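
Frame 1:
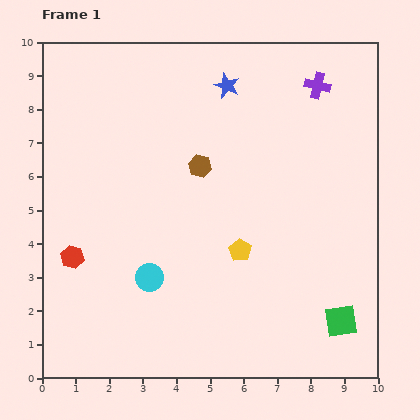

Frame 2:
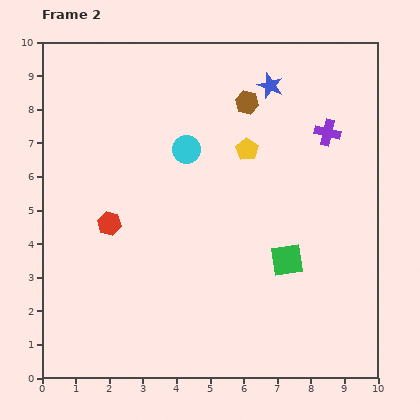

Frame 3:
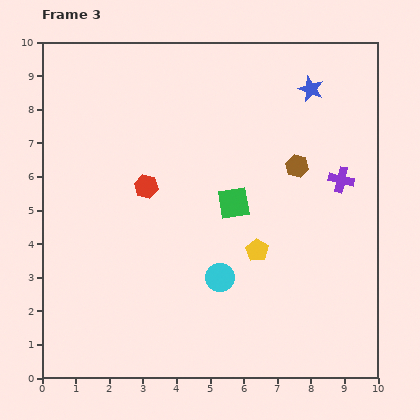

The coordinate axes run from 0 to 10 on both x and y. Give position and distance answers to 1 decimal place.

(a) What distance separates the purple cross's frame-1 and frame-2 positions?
1.4

The purple cross moved from (8.2, 8.7) to (8.5, 7.3), a distance of √(0.3² + 1.4²) ≈ 1.4.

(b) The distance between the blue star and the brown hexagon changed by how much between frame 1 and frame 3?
-0.2

Distance in frame 1: 2.5. Distance in frame 3: 2.3.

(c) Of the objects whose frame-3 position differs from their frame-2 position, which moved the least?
the blue star

(moved 1.2)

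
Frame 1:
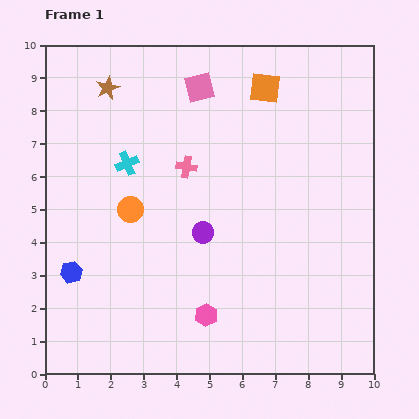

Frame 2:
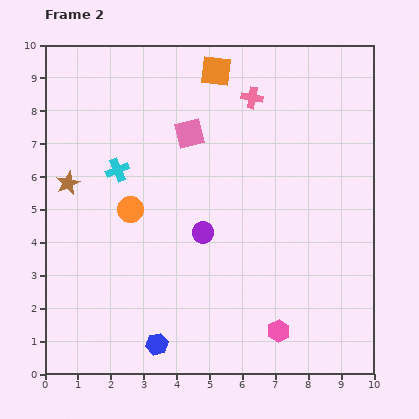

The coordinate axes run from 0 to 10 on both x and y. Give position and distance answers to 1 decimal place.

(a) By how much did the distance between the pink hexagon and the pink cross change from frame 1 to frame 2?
+2.6

Distance in frame 1: 4.5. Distance in frame 2: 7.1.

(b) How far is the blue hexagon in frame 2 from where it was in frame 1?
3.4

The blue hexagon moved from (0.8, 3.1) to (3.4, 0.9), a distance of √(2.6² + 2.2²) ≈ 3.4.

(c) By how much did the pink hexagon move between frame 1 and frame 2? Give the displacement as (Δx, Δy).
(2.2, -0.5)

The pink hexagon was at (4.9, 1.8) in frame 1 and (7.1, 1.3) in frame 2.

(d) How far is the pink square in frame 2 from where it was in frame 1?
1.4

The pink square moved from (4.7, 8.7) to (4.4, 7.3), a distance of √(0.3² + 1.4²) ≈ 1.4.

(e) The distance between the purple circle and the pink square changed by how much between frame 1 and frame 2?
-1.4

Distance in frame 1: 4.4. Distance in frame 2: 3.0.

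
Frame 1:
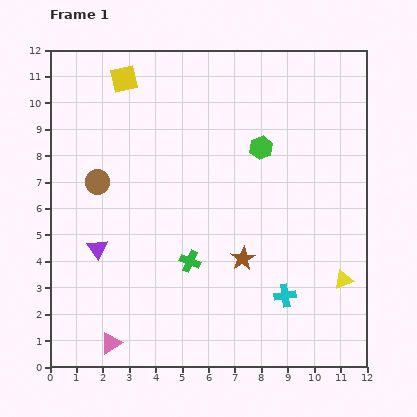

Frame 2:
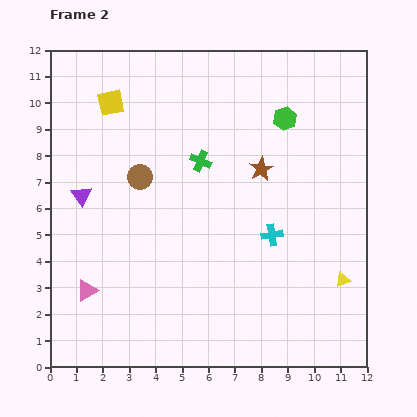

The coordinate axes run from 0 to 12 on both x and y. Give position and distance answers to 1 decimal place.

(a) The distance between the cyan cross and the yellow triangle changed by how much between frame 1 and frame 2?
+0.9

Distance in frame 1: 2.3. Distance in frame 2: 3.2.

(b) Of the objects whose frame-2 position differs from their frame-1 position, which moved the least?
the yellow square

(moved 1.0)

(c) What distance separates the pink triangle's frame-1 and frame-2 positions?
2.2

The pink triangle moved from (2.3, 0.9) to (1.4, 2.9), a distance of √(0.9² + 2.0²) ≈ 2.2.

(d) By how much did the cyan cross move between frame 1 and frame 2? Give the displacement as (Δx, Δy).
(-0.5, 2.3)

The cyan cross was at (8.9, 2.7) in frame 1 and (8.4, 5.0) in frame 2.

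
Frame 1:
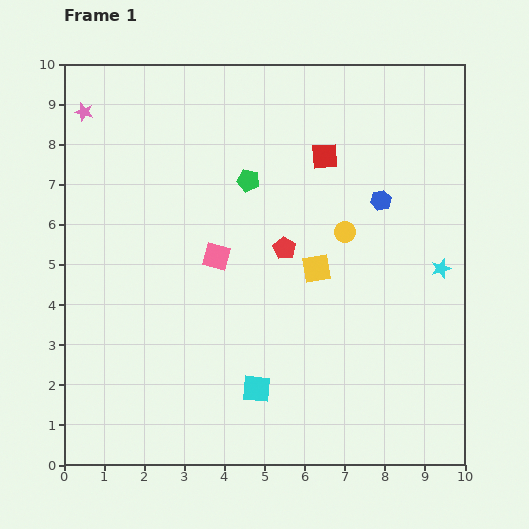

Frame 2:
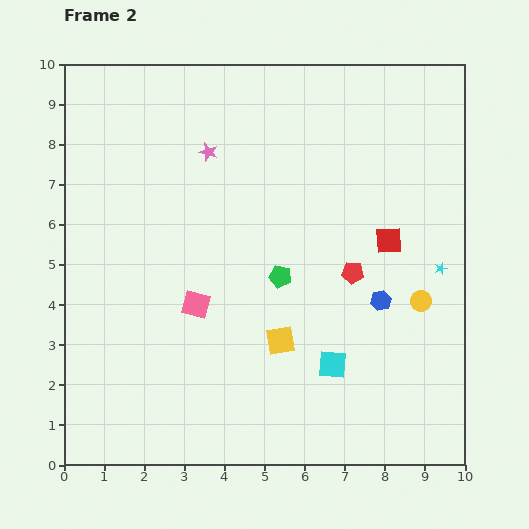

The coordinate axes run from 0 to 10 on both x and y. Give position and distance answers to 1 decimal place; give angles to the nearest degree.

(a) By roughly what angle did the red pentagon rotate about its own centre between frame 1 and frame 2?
27° counter-clockwise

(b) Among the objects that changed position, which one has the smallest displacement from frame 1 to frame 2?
the pink square

(moved 1.3)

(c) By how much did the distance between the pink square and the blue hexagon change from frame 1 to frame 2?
+0.3

Distance in frame 1: 4.3. Distance in frame 2: 4.6.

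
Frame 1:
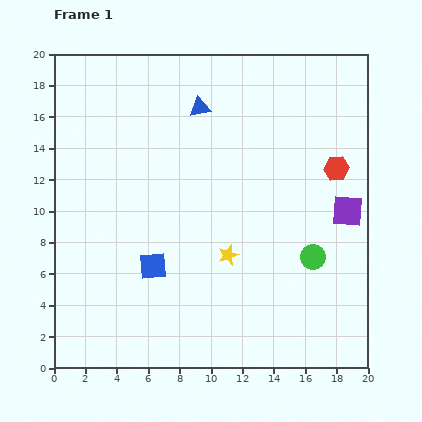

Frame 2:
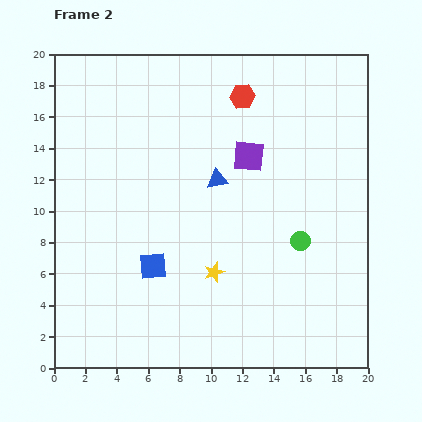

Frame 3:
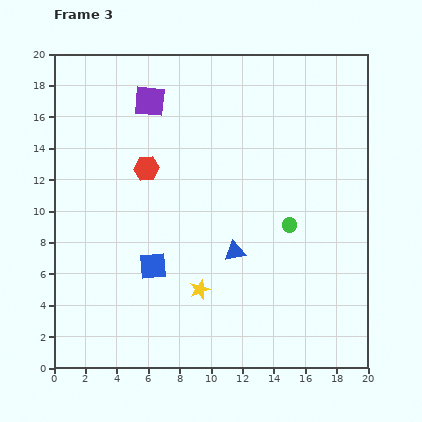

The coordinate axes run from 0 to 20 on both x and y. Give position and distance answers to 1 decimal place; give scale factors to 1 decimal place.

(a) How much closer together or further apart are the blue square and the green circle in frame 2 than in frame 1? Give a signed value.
-0.7

Distance in frame 1: 10.2. Distance in frame 2: 9.5.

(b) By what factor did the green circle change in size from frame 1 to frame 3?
0.6×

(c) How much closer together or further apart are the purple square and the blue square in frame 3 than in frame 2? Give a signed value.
+1.2

Distance in frame 2: 9.3. Distance in frame 3: 10.5.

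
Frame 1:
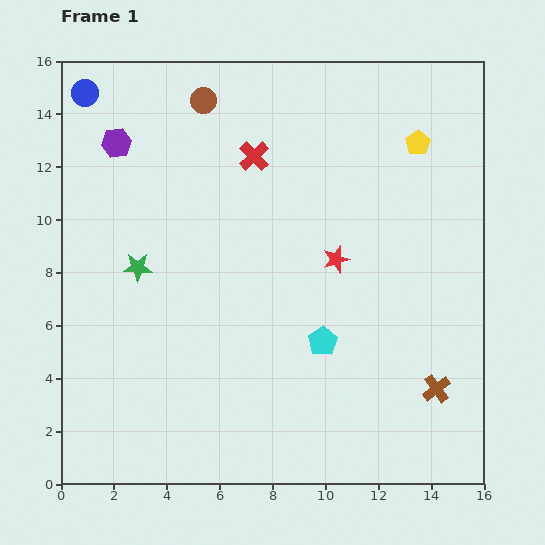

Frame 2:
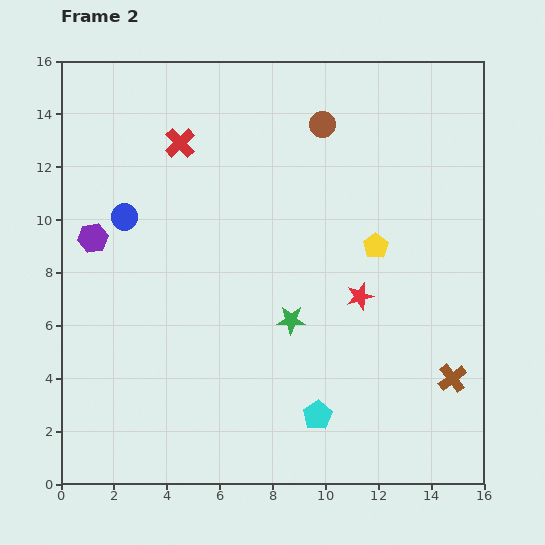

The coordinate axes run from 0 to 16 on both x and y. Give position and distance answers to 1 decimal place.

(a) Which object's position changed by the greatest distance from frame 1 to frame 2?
the green star

(moved 6.1; next 4.9)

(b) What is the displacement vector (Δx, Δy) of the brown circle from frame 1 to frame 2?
(4.5, -0.9)

The brown circle was at (5.4, 14.5) in frame 1 and (9.9, 13.6) in frame 2.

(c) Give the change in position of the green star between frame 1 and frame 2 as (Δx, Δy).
(5.8, -2.0)

The green star was at (2.9, 8.2) in frame 1 and (8.7, 6.2) in frame 2.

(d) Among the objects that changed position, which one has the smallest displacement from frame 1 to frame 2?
the brown cross

(moved 0.7)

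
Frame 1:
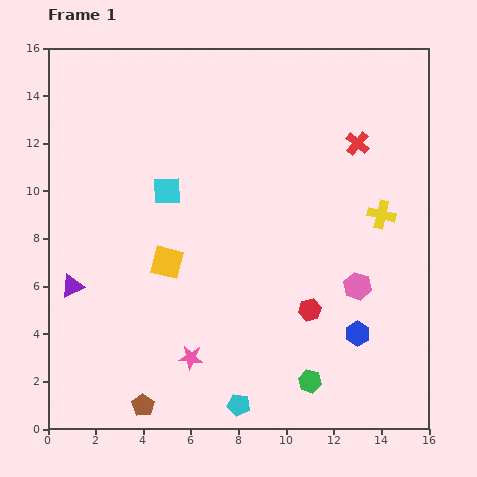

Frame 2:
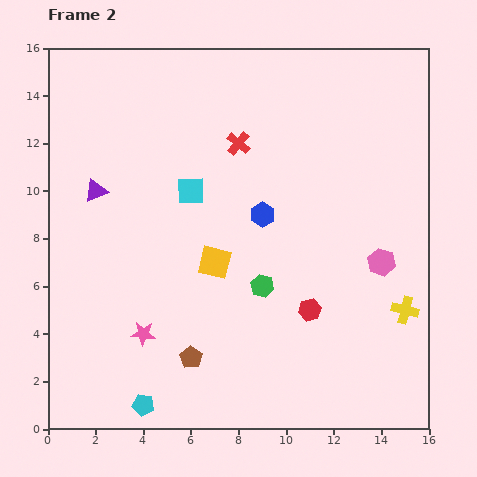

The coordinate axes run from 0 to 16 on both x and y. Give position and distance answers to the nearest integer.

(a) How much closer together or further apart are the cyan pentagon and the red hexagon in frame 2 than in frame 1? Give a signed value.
+3

Distance in frame 1: 5. Distance in frame 2: 8.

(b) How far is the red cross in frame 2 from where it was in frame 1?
5

The red cross moved from (13, 12) to (8, 12), a distance of √(5² + 0²) ≈ 5.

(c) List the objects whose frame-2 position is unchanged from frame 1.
the red hexagon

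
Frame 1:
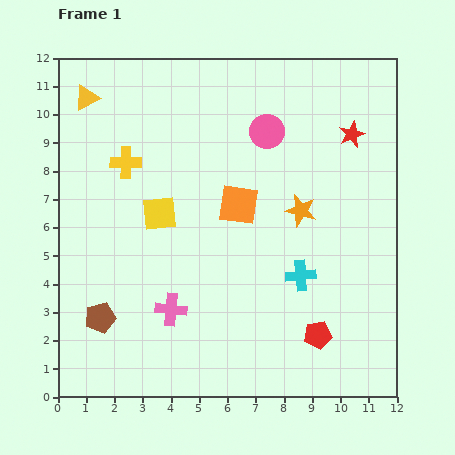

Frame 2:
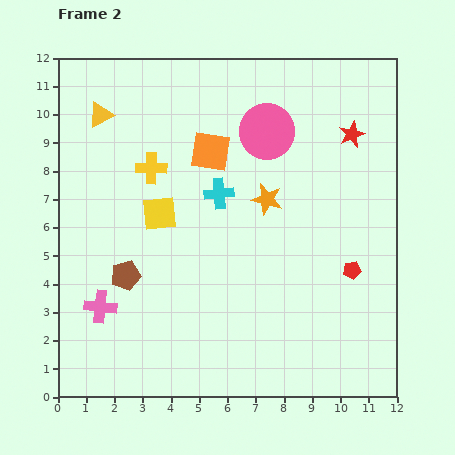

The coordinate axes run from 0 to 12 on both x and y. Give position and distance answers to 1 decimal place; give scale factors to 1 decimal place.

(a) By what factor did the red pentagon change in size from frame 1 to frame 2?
0.6×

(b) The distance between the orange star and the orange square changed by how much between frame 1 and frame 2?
+0.4

Distance in frame 1: 2.2. Distance in frame 2: 2.6.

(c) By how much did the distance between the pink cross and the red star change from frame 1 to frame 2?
+1.9

Distance in frame 1: 8.9. Distance in frame 2: 10.8.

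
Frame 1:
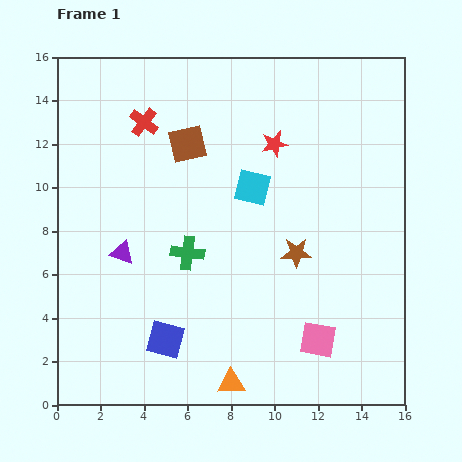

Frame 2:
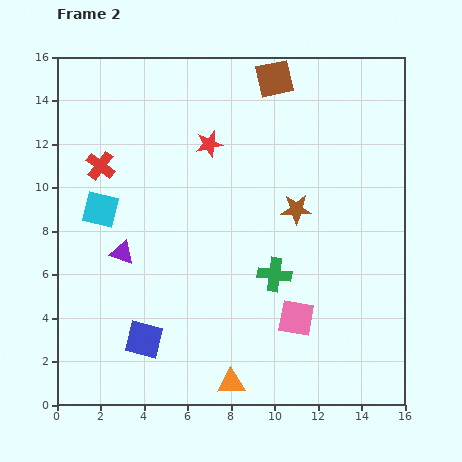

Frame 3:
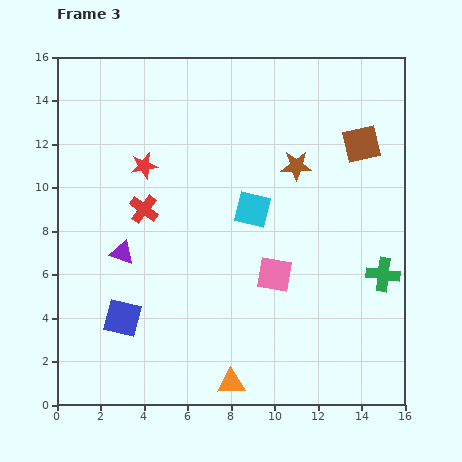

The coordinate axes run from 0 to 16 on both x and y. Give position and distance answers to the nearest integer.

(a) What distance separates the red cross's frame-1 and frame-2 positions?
3

The red cross moved from (4, 13) to (2, 11), a distance of √(2² + 2²) ≈ 3.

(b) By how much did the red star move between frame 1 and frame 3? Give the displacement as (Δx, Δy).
(-6, -1)

The red star was at (10, 12) in frame 1 and (4, 11) in frame 3.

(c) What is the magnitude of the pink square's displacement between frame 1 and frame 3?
4

The pink square moved from (12, 3) to (10, 6), a distance of √(2² + 3²) ≈ 4.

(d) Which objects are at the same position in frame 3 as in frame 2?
the purple triangle, the orange triangle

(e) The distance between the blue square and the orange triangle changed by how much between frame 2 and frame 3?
+2

Distance in frame 2: 4. Distance in frame 3: 6.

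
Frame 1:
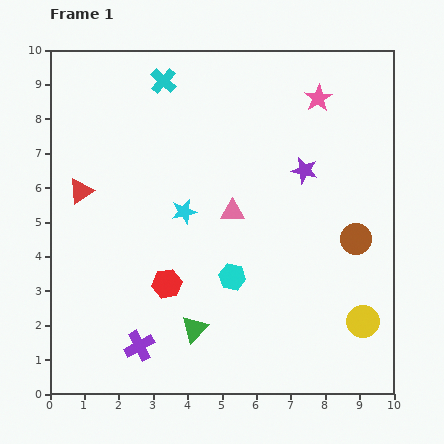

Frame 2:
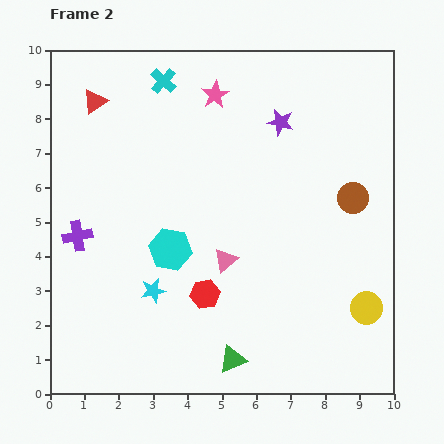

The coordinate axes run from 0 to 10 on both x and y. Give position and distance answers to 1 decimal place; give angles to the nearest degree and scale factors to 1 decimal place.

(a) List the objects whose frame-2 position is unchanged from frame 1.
the cyan cross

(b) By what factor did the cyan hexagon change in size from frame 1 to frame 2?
1.6×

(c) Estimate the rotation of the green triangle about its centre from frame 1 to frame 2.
24° clockwise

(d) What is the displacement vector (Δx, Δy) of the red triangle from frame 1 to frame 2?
(0.4, 2.6)

The red triangle was at (0.9, 5.9) in frame 1 and (1.3, 8.5) in frame 2.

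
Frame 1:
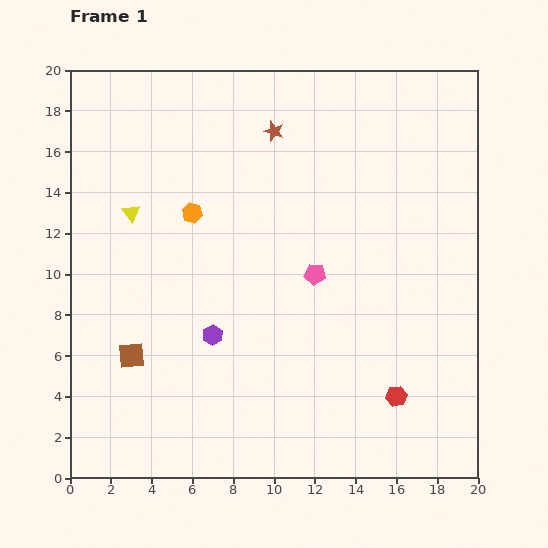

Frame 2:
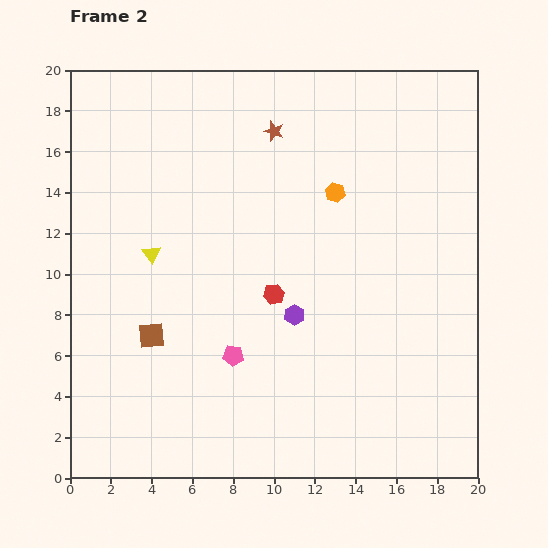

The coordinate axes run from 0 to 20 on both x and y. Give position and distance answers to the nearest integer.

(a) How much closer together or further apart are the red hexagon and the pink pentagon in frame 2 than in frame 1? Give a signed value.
-3

Distance in frame 1: 7. Distance in frame 2: 4.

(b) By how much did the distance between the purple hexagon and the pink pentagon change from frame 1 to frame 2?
-2

Distance in frame 1: 6. Distance in frame 2: 4.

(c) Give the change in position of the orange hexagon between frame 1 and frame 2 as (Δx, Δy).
(7, 1)

The orange hexagon was at (6, 13) in frame 1 and (13, 14) in frame 2.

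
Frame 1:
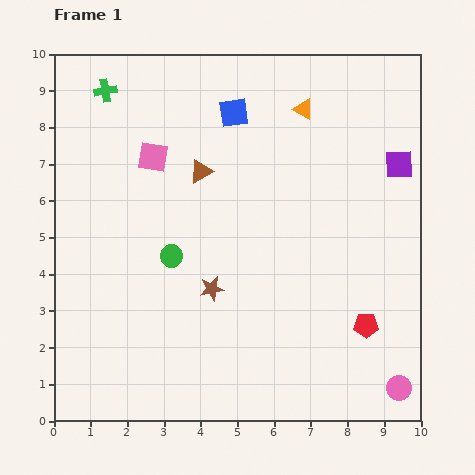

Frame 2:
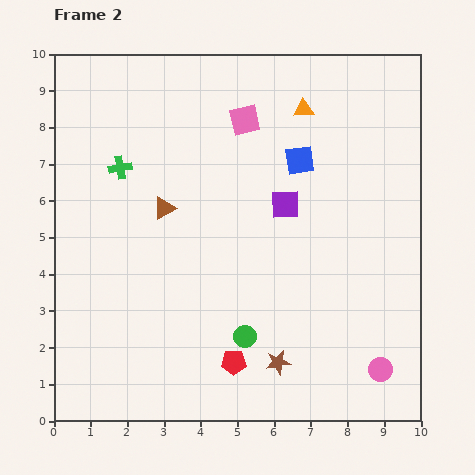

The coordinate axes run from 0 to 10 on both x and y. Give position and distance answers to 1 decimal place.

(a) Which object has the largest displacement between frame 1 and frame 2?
the red pentagon

(moved 3.7; next 3.3)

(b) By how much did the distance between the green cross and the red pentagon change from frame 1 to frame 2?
-3.5

Distance in frame 1: 9.6. Distance in frame 2: 6.1.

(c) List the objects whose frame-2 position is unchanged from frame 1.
the orange triangle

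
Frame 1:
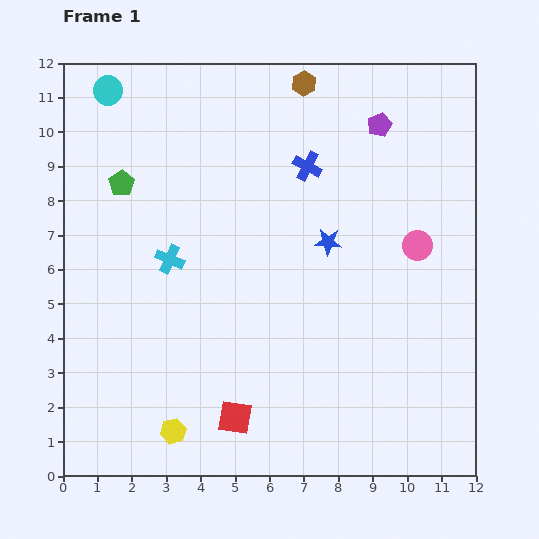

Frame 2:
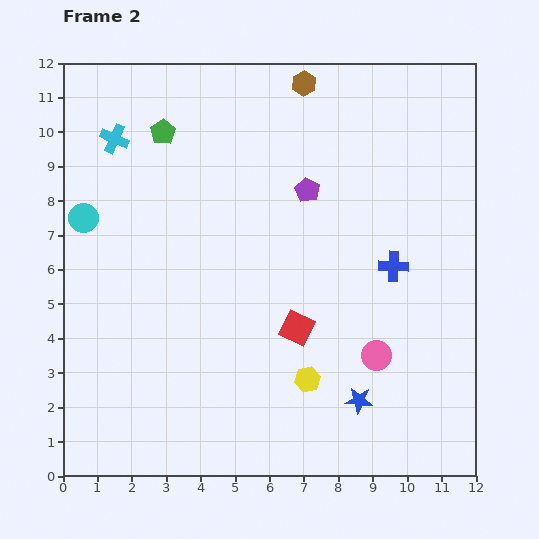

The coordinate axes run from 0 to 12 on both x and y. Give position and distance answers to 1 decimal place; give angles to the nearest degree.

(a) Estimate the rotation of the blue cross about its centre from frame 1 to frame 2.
26° counter-clockwise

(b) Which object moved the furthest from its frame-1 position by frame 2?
the blue star

(moved 4.7; next 4.2)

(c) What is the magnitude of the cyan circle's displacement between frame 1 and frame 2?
3.8

The cyan circle moved from (1.3, 11.2) to (0.6, 7.5), a distance of √(0.7² + 3.7²) ≈ 3.8.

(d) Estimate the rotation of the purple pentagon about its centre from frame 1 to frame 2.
19° counter-clockwise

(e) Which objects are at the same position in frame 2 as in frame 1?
the brown hexagon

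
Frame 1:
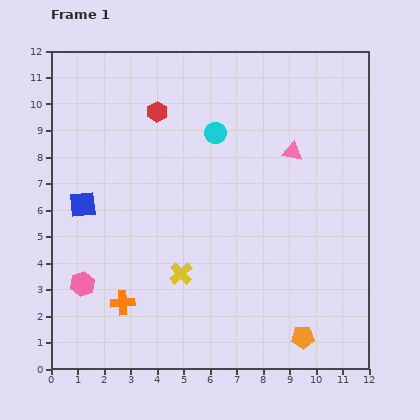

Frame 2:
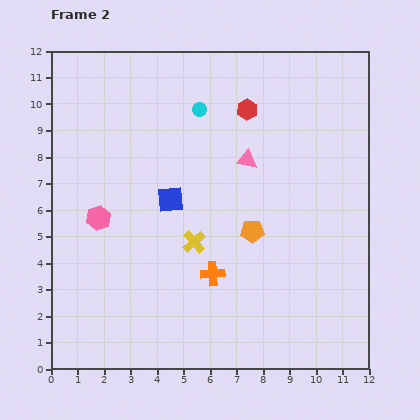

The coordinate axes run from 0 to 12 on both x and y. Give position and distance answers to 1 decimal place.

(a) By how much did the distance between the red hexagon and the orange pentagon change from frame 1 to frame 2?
-5.5

Distance in frame 1: 10.1. Distance in frame 2: 4.6.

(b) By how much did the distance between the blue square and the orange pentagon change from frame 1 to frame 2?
-6.4

Distance in frame 1: 9.7. Distance in frame 2: 3.3.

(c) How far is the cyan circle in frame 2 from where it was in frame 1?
1.1

The cyan circle moved from (6.2, 8.9) to (5.6, 9.8), a distance of √(0.6² + 0.9²) ≈ 1.1.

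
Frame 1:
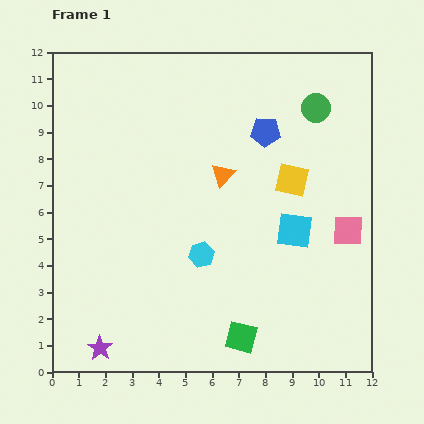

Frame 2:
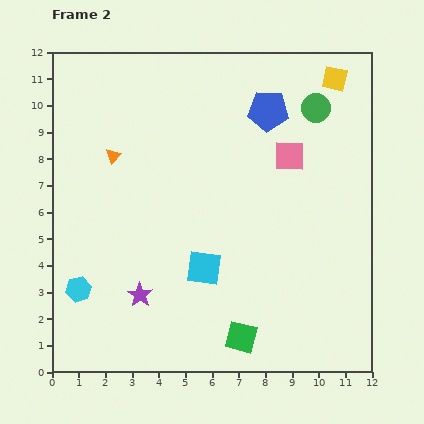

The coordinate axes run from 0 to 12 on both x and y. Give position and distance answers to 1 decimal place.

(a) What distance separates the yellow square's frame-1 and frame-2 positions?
4.1

The yellow square moved from (9.0, 7.2) to (10.6, 11.0), a distance of √(1.6² + 3.8²) ≈ 4.1.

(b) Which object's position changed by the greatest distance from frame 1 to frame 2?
the cyan hexagon

(moved 4.8; next 4.2)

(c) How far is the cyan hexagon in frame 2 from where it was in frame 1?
4.8

The cyan hexagon moved from (5.6, 4.4) to (1.0, 3.1), a distance of √(4.6² + 1.3²) ≈ 4.8.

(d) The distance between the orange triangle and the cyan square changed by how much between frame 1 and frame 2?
+2.0

Distance in frame 1: 3.4. Distance in frame 2: 5.4.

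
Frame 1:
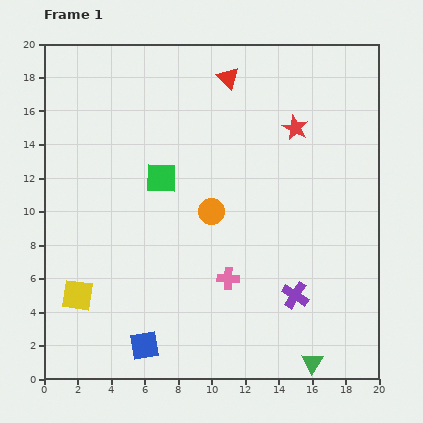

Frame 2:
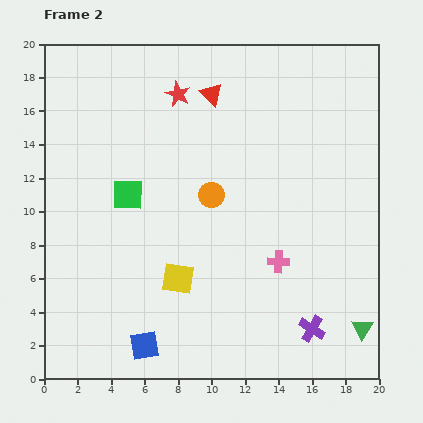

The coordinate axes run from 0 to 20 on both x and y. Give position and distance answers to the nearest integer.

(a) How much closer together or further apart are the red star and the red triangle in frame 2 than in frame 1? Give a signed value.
-3

Distance in frame 1: 5. Distance in frame 2: 2.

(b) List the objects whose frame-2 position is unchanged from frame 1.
the blue square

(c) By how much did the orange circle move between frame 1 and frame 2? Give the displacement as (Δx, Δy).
(0, 1)

The orange circle was at (10, 10) in frame 1 and (10, 11) in frame 2.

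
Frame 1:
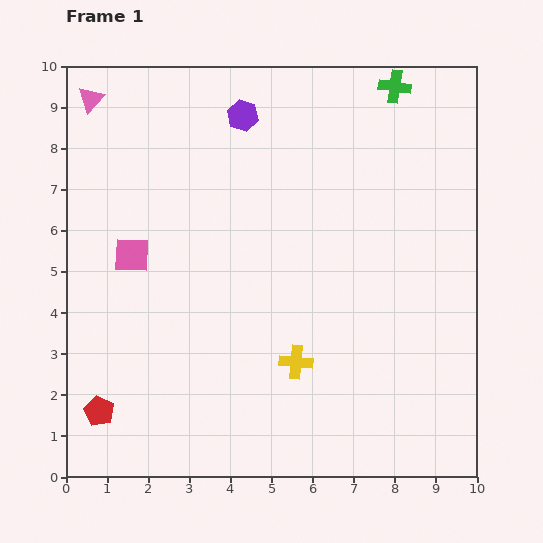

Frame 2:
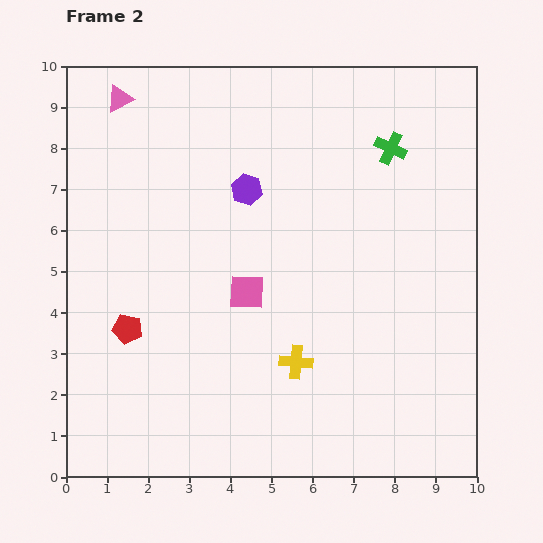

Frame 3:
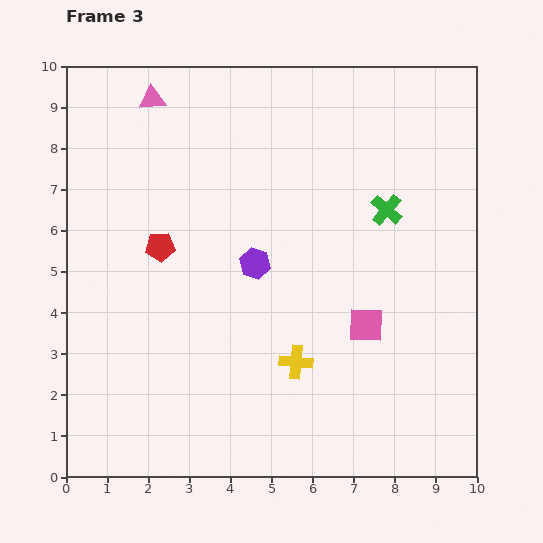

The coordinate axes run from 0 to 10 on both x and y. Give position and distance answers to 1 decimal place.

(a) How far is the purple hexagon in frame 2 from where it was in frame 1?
1.8

The purple hexagon moved from (4.3, 8.8) to (4.4, 7.0), a distance of √(0.1² + 1.8²) ≈ 1.8.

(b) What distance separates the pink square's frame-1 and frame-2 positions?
2.9

The pink square moved from (1.6, 5.4) to (4.4, 4.5), a distance of √(2.8² + 0.9²) ≈ 2.9.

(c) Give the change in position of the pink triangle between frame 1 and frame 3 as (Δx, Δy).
(1.5, 0.0)

The pink triangle was at (0.6, 9.2) in frame 1 and (2.1, 9.2) in frame 3.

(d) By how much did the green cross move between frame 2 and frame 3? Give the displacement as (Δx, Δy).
(-0.1, -1.5)

The green cross was at (7.9, 8.0) in frame 2 and (7.8, 6.5) in frame 3.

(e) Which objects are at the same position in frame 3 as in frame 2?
the yellow cross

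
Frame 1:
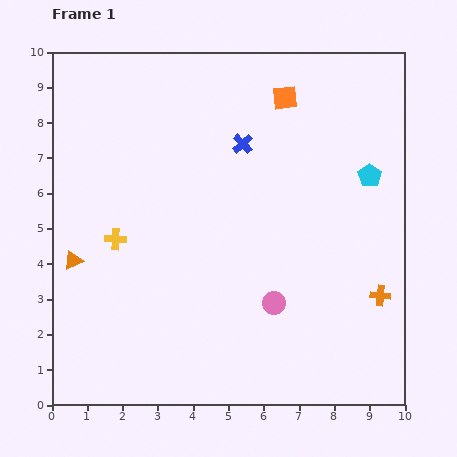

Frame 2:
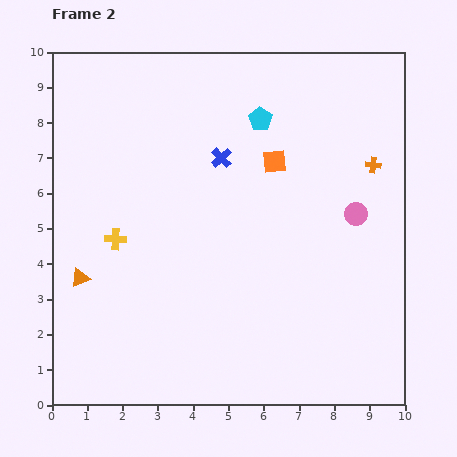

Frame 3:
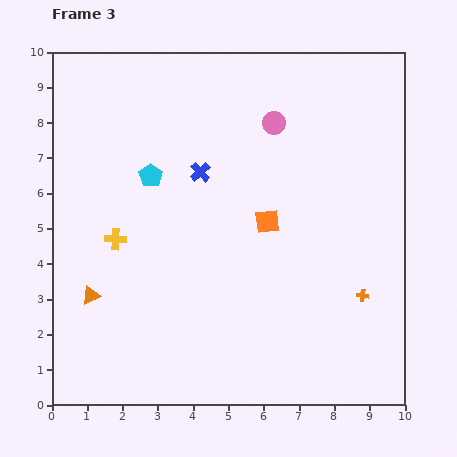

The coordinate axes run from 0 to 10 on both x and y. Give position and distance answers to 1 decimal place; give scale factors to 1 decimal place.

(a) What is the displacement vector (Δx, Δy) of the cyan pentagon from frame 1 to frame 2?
(-3.1, 1.6)

The cyan pentagon was at (9.0, 6.5) in frame 1 and (5.9, 8.1) in frame 2.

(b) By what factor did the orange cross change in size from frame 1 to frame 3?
0.6×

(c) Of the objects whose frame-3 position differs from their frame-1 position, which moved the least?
the orange cross

(moved 0.5)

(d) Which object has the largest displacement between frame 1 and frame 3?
the cyan pentagon

(moved 6.2; next 5.1)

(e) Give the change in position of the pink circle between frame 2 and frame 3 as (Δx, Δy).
(-2.3, 2.6)

The pink circle was at (8.6, 5.4) in frame 2 and (6.3, 8.0) in frame 3.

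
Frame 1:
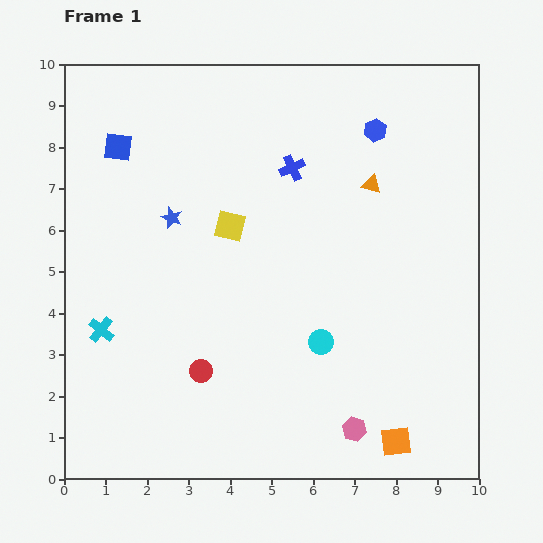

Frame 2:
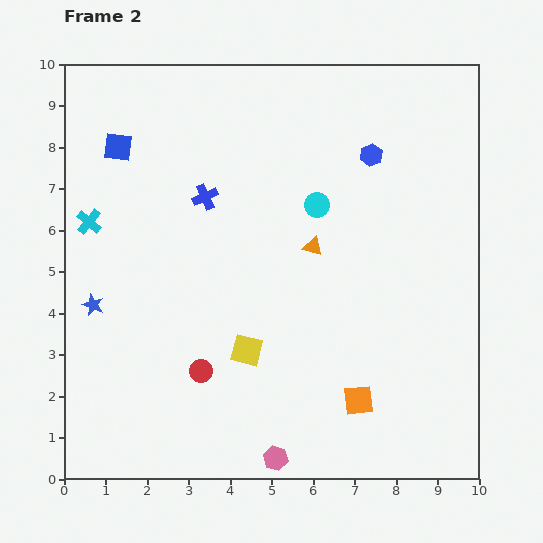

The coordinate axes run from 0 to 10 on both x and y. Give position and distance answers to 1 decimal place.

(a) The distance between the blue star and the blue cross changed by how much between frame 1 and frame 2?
+0.6

Distance in frame 1: 3.1. Distance in frame 2: 3.7.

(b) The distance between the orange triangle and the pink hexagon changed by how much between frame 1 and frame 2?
-0.7

Distance in frame 1: 5.9. Distance in frame 2: 5.2.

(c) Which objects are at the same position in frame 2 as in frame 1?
the red circle, the blue square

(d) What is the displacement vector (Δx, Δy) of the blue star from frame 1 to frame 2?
(-1.9, -2.1)

The blue star was at (2.6, 6.3) in frame 1 and (0.7, 4.2) in frame 2.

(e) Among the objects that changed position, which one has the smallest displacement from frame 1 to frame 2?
the blue hexagon

(moved 0.6)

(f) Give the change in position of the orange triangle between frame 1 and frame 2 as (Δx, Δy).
(-1.4, -1.5)

The orange triangle was at (7.4, 7.1) in frame 1 and (6.0, 5.6) in frame 2.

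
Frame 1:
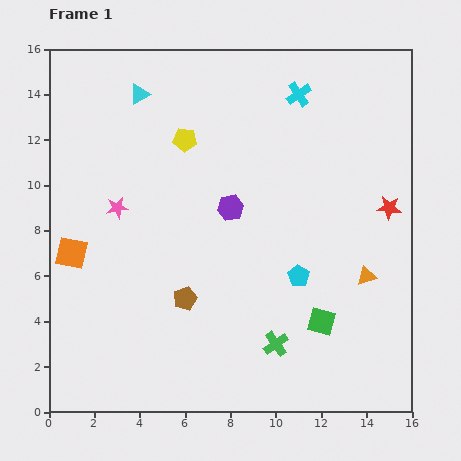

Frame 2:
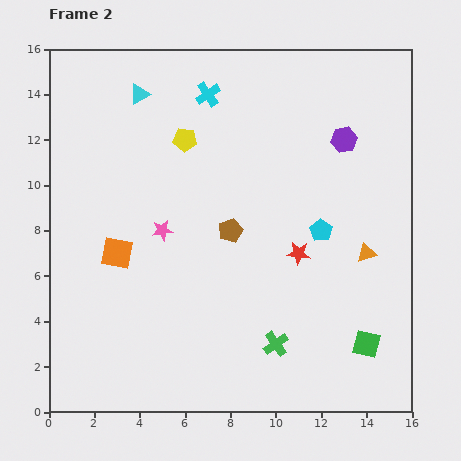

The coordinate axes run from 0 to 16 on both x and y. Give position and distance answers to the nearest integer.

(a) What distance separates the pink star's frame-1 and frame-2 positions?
2

The pink star moved from (3, 9) to (5, 8), a distance of √(2² + 1²) ≈ 2.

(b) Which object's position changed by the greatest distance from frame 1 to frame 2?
the purple hexagon

(moved 6; next 4)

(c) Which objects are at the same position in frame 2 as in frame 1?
the cyan triangle, the green cross, the yellow pentagon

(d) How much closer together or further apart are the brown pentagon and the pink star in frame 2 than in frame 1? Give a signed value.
-2

Distance in frame 1: 5. Distance in frame 2: 3.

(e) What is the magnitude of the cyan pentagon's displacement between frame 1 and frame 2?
2

The cyan pentagon moved from (11, 6) to (12, 8), a distance of √(1² + 2²) ≈ 2.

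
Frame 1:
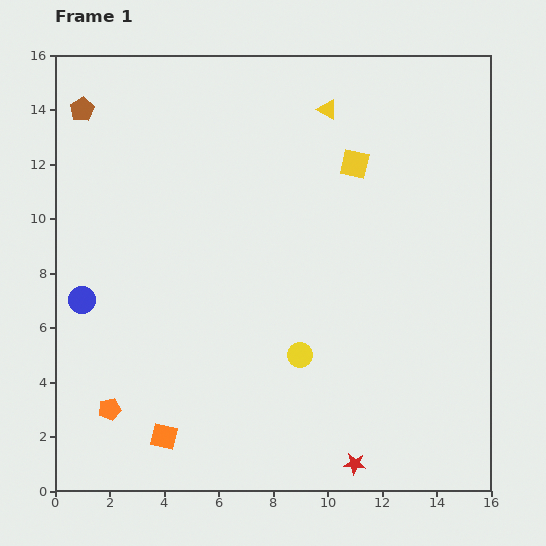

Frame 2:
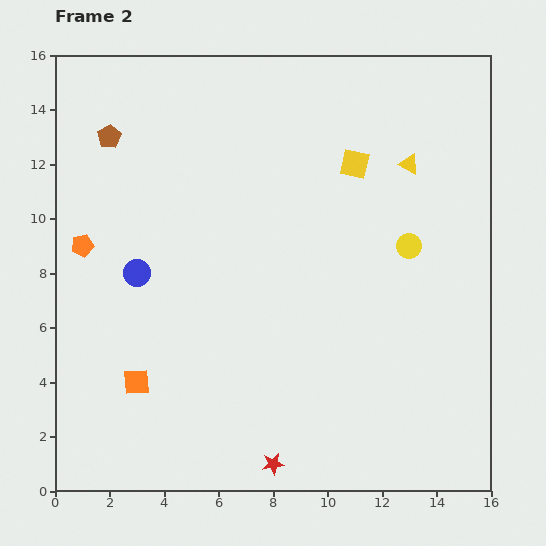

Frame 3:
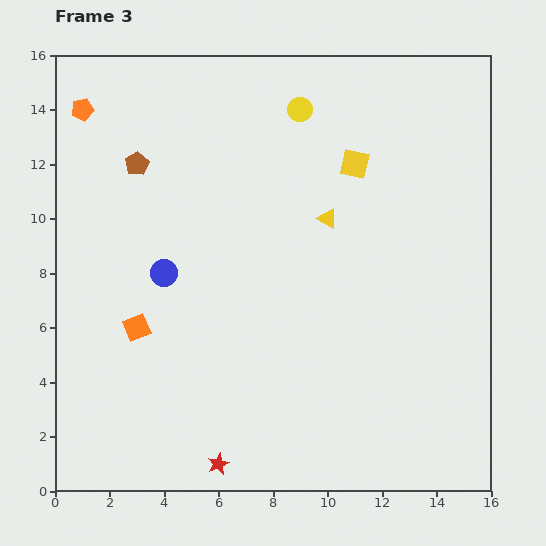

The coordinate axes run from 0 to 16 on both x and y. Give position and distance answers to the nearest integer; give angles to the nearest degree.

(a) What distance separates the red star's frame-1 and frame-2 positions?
3

The red star moved from (11, 1) to (8, 1), a distance of √(3² + 0²) ≈ 3.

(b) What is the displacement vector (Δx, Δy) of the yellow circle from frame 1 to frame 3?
(0, 9)

The yellow circle was at (9, 5) in frame 1 and (9, 14) in frame 3.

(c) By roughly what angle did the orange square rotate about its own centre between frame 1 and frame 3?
34° counter-clockwise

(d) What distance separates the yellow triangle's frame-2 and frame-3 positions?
4

The yellow triangle moved from (13, 12) to (10, 10), a distance of √(3² + 2²) ≈ 4.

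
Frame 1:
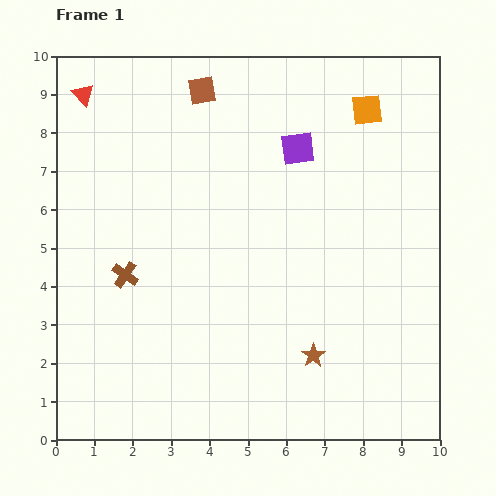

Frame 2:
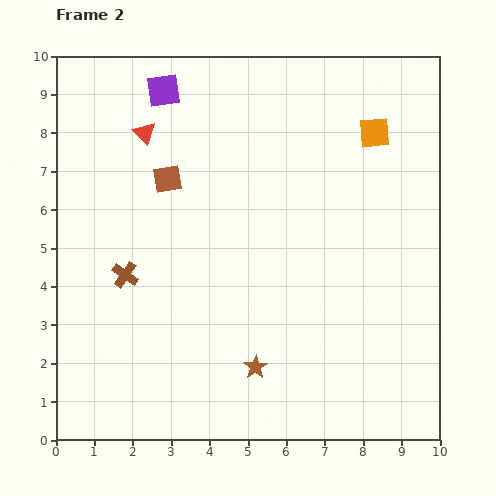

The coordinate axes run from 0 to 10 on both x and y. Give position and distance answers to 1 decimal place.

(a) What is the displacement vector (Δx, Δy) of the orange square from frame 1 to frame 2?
(0.2, -0.6)

The orange square was at (8.1, 8.6) in frame 1 and (8.3, 8.0) in frame 2.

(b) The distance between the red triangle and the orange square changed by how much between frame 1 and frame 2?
-1.4

Distance in frame 1: 7.4. Distance in frame 2: 6.0.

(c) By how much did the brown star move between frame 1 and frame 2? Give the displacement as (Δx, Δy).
(-1.5, -0.3)

The brown star was at (6.7, 2.2) in frame 1 and (5.2, 1.9) in frame 2.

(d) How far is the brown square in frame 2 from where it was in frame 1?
2.5

The brown square moved from (3.8, 9.1) to (2.9, 6.8), a distance of √(0.9² + 2.3²) ≈ 2.5.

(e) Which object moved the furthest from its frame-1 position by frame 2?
the purple square

(moved 3.8; next 2.5)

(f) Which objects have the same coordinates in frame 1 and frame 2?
the brown cross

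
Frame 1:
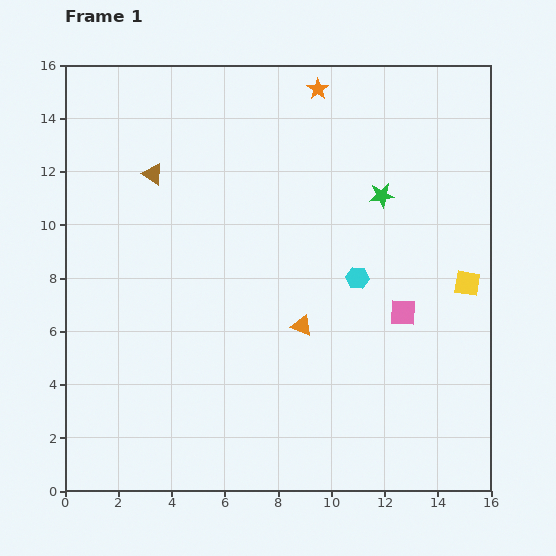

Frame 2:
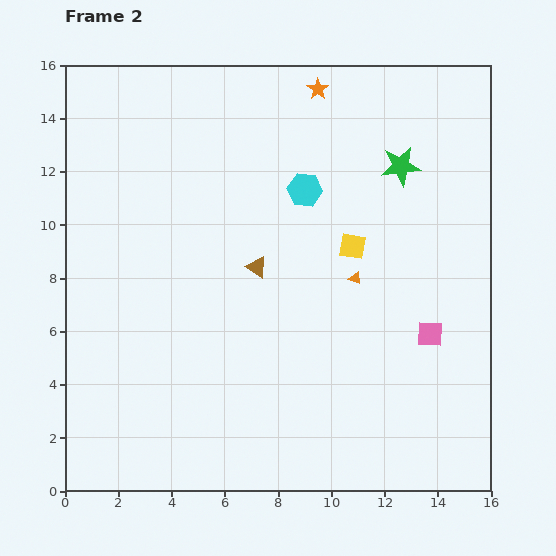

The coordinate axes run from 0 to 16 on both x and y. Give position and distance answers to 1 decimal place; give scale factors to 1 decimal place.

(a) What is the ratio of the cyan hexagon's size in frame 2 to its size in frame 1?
1.5×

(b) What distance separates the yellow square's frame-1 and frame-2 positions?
4.5

The yellow square moved from (15.1, 7.8) to (10.8, 9.2), a distance of √(4.3² + 1.4²) ≈ 4.5.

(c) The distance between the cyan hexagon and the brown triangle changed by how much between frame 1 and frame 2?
-5.2

Distance in frame 1: 8.6. Distance in frame 2: 3.4.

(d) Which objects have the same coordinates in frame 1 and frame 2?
the orange star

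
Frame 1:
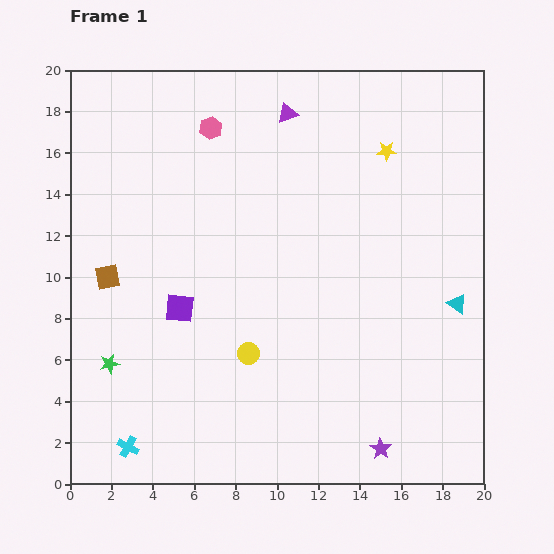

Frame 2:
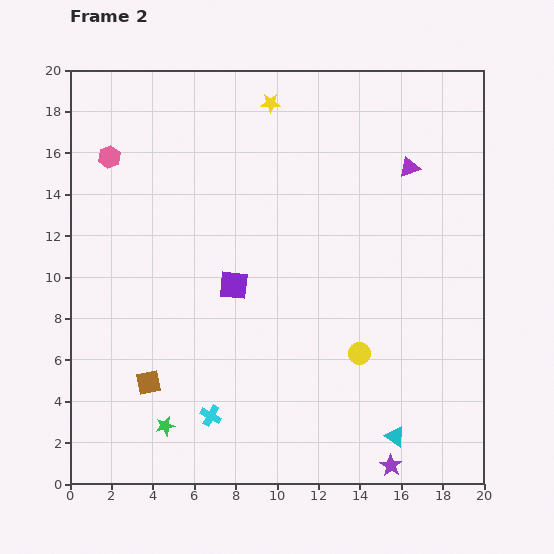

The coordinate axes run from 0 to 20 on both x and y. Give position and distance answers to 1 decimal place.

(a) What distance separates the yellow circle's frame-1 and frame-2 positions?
5.4

The yellow circle moved from (8.6, 6.3) to (14.0, 6.3), a distance of √(5.4² + 0.0²) ≈ 5.4.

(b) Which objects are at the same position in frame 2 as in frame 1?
none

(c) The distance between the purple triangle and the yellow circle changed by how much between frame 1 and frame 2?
-2.5

Distance in frame 1: 11.8. Distance in frame 2: 9.3.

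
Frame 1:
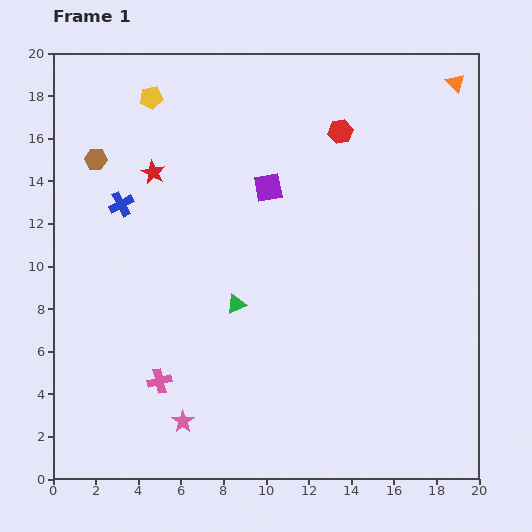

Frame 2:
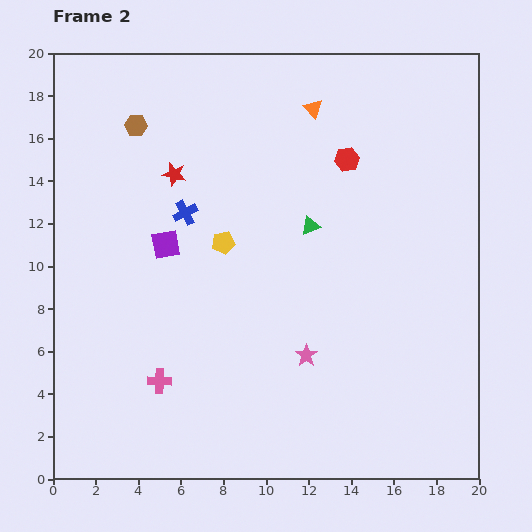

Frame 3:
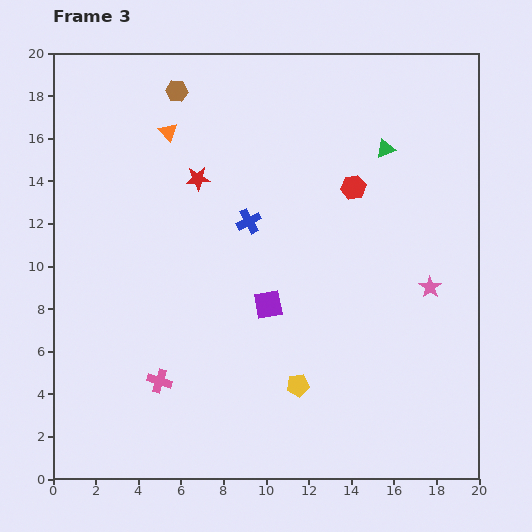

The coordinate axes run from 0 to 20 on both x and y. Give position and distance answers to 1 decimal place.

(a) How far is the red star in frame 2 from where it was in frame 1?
1.0

The red star moved from (4.7, 14.4) to (5.7, 14.3), a distance of √(1.0² + 0.1²) ≈ 1.0.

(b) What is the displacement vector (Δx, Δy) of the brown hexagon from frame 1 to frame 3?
(3.8, 3.2)

The brown hexagon was at (2.0, 15.0) in frame 1 and (5.8, 18.2) in frame 3.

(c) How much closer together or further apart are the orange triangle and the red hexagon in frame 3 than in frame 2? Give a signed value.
+6.2

Distance in frame 2: 2.9. Distance in frame 3: 9.1.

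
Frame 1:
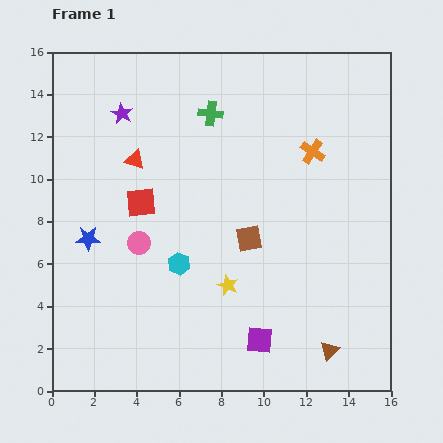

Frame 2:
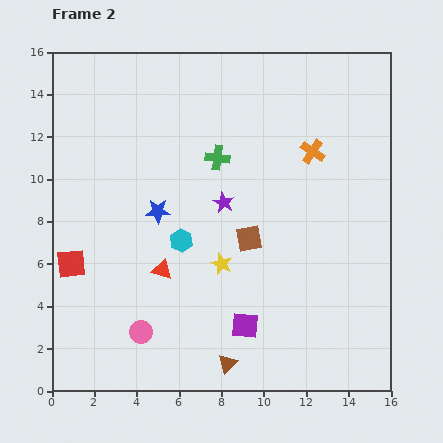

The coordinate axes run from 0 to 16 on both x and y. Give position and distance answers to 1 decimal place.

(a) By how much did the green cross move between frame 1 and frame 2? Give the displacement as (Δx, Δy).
(0.3, -2.1)

The green cross was at (7.5, 13.1) in frame 1 and (7.8, 11.0) in frame 2.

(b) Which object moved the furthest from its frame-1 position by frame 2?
the purple star

(moved 6.4; next 5.4)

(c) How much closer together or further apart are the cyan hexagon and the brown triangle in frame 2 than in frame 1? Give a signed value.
-2.0

Distance in frame 1: 8.2. Distance in frame 2: 6.2.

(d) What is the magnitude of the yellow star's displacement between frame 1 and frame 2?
1.0

The yellow star moved from (8.3, 5.0) to (8.0, 6.0), a distance of √(0.3² + 1.0²) ≈ 1.0.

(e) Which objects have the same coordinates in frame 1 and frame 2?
the orange cross, the brown square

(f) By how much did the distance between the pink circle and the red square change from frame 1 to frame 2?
+2.7

Distance in frame 1: 1.9. Distance in frame 2: 4.6.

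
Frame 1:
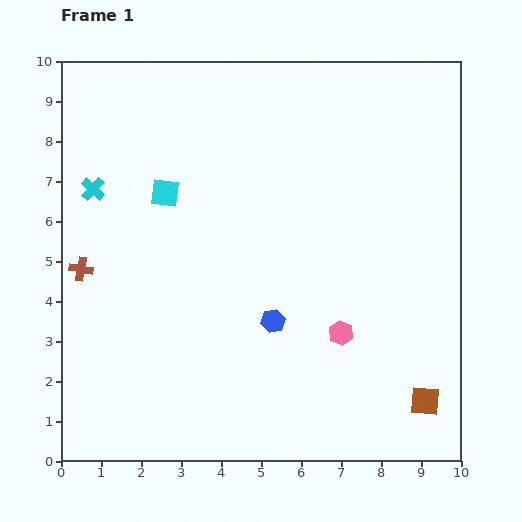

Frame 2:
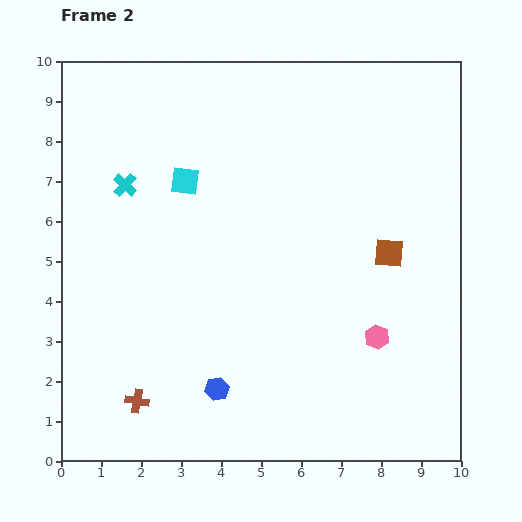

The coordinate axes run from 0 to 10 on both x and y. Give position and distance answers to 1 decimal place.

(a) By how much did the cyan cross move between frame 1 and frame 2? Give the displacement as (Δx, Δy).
(0.8, 0.1)

The cyan cross was at (0.8, 6.8) in frame 1 and (1.6, 6.9) in frame 2.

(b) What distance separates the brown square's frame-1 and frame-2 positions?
3.8

The brown square moved from (9.1, 1.5) to (8.2, 5.2), a distance of √(0.9² + 3.7²) ≈ 3.8.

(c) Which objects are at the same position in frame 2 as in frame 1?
none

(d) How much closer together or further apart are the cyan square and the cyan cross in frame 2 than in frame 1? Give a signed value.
-0.3

Distance in frame 1: 1.8. Distance in frame 2: 1.5.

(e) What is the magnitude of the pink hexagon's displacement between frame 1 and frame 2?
0.9

The pink hexagon moved from (7.0, 3.2) to (7.9, 3.1), a distance of √(0.9² + 0.1²) ≈ 0.9.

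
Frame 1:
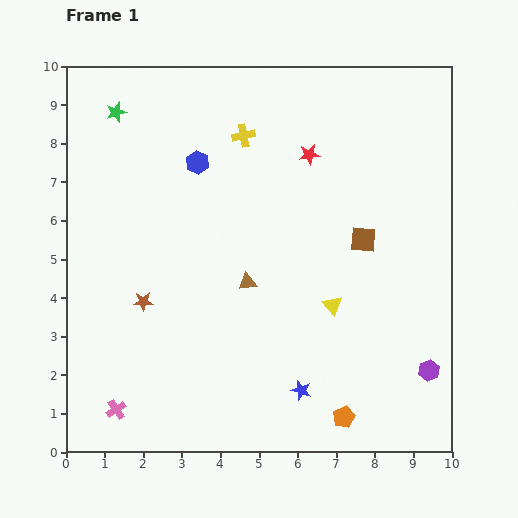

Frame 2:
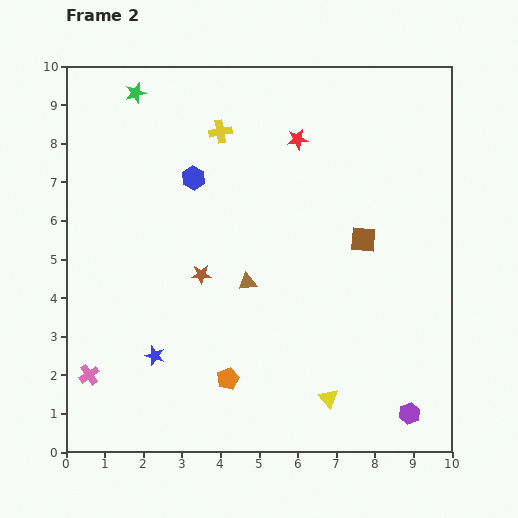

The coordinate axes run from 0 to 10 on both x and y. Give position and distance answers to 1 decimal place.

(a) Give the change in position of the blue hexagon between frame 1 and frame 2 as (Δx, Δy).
(-0.1, -0.4)

The blue hexagon was at (3.4, 7.5) in frame 1 and (3.3, 7.1) in frame 2.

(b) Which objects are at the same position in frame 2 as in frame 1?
the brown square, the brown triangle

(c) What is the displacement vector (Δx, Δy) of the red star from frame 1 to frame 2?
(-0.3, 0.4)

The red star was at (6.3, 7.7) in frame 1 and (6.0, 8.1) in frame 2.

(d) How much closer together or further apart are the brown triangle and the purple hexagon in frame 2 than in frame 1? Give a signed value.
+0.2

Distance in frame 1: 5.2. Distance in frame 2: 5.4.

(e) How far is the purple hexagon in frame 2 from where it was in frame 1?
1.2

The purple hexagon moved from (9.4, 2.1) to (8.9, 1.0), a distance of √(0.5² + 1.1²) ≈ 1.2.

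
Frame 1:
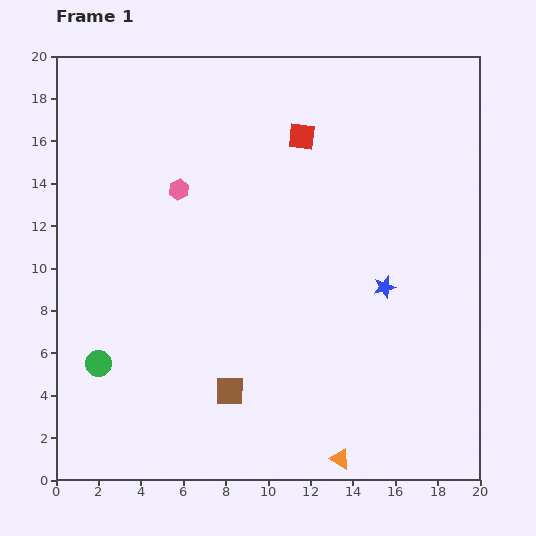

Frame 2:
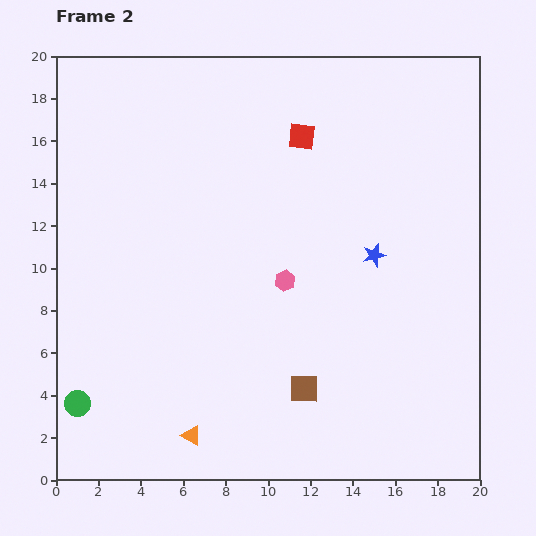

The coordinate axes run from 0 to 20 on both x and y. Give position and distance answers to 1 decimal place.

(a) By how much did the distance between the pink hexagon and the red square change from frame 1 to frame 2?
+0.5

Distance in frame 1: 6.3. Distance in frame 2: 6.8.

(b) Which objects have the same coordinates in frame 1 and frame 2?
the red square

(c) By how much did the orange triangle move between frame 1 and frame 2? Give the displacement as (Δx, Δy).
(-7.0, 1.1)

The orange triangle was at (13.4, 1.0) in frame 1 and (6.4, 2.1) in frame 2.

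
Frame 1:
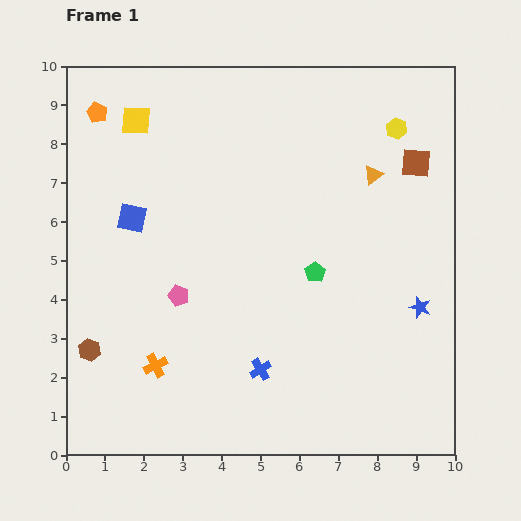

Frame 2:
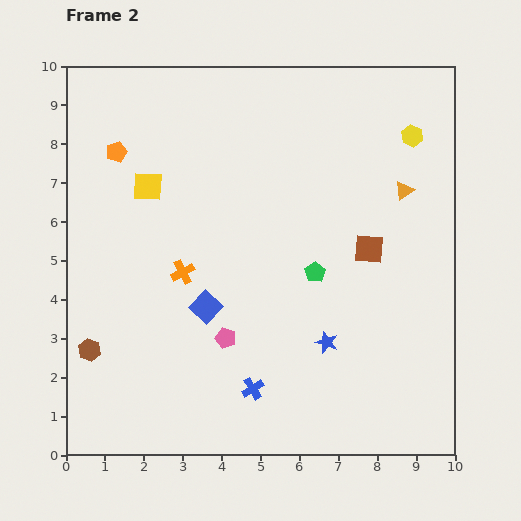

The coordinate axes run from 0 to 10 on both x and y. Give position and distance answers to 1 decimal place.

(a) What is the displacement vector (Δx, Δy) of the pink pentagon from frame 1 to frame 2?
(1.2, -1.1)

The pink pentagon was at (2.9, 4.1) in frame 1 and (4.1, 3.0) in frame 2.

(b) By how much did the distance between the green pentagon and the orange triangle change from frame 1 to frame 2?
+0.2

Distance in frame 1: 2.9. Distance in frame 2: 3.1.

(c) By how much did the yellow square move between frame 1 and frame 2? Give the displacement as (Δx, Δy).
(0.3, -1.7)

The yellow square was at (1.8, 8.6) in frame 1 and (2.1, 6.9) in frame 2.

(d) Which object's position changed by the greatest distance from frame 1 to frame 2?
the blue square

(moved 3.0; next 2.6)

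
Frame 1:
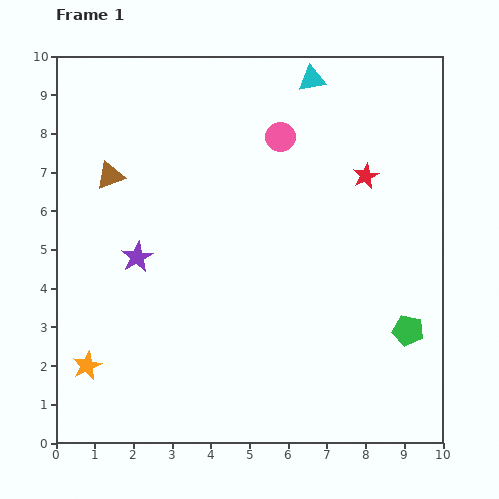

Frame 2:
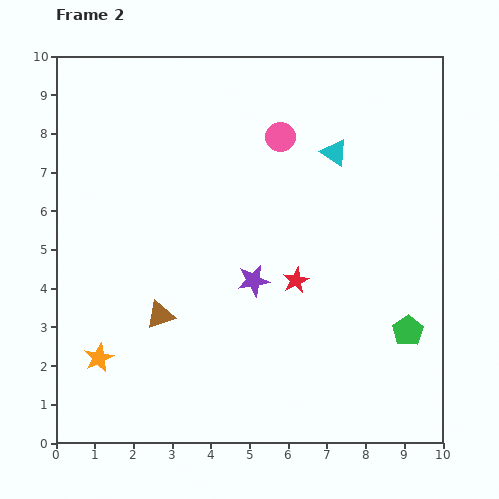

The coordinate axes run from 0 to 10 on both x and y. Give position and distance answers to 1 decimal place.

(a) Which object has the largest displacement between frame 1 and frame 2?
the brown triangle

(moved 3.8; next 3.2)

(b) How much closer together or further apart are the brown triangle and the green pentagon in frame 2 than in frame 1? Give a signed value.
-2.3

Distance in frame 1: 8.7. Distance in frame 2: 6.4.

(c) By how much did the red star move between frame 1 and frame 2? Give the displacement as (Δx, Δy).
(-1.8, -2.7)

The red star was at (8.0, 6.9) in frame 1 and (6.2, 4.2) in frame 2.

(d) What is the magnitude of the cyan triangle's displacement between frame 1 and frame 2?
2.0

The cyan triangle moved from (6.6, 9.4) to (7.2, 7.5), a distance of √(0.6² + 1.9²) ≈ 2.0.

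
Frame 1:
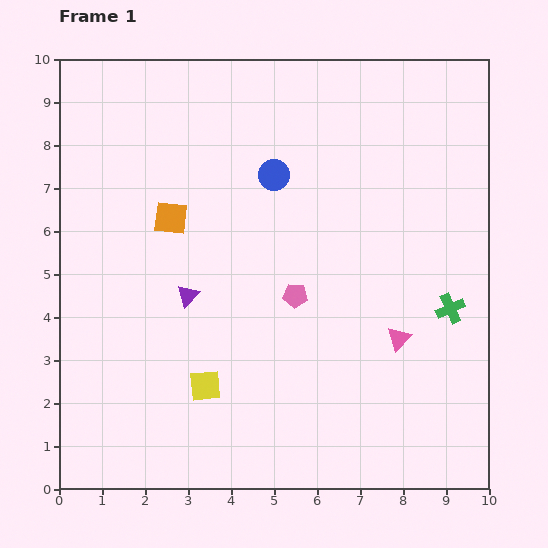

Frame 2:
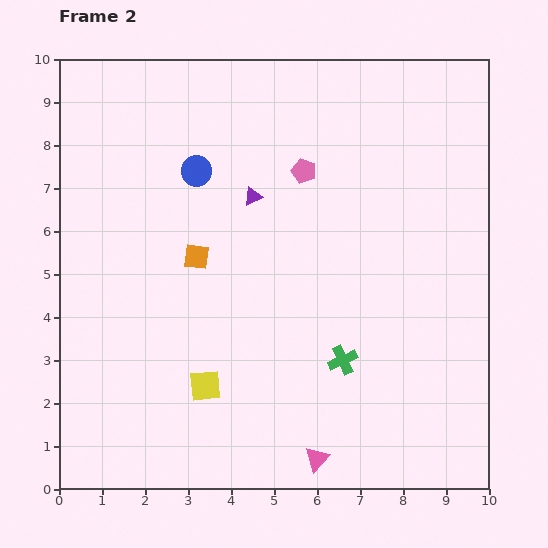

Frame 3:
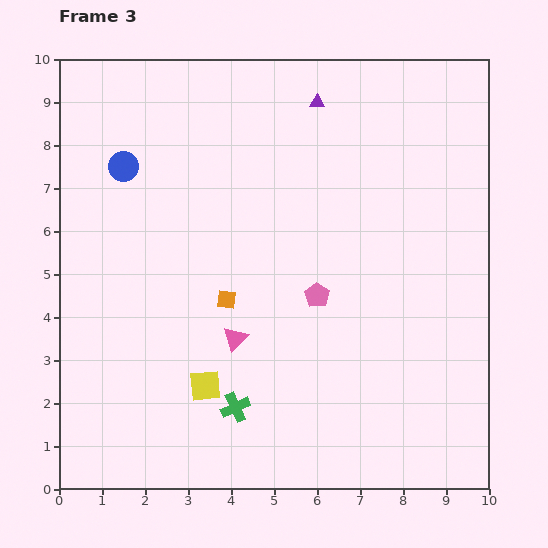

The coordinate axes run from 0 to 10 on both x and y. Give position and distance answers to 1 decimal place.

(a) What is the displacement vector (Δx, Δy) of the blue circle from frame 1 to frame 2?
(-1.8, 0.1)

The blue circle was at (5.0, 7.3) in frame 1 and (3.2, 7.4) in frame 2.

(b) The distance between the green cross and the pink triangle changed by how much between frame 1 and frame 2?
+1.0

Distance in frame 1: 1.4. Distance in frame 2: 2.4.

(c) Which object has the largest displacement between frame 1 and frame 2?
the pink triangle

(moved 3.4; next 2.9)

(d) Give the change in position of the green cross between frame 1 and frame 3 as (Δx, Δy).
(-5.0, -2.3)

The green cross was at (9.1, 4.2) in frame 1 and (4.1, 1.9) in frame 3.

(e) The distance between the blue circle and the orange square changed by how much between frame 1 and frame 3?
+1.3

Distance in frame 1: 2.6. Distance in frame 3: 3.9.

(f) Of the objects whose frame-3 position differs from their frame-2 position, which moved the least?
the orange square

(moved 1.2)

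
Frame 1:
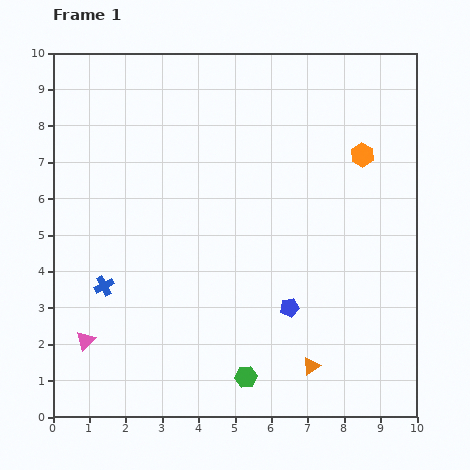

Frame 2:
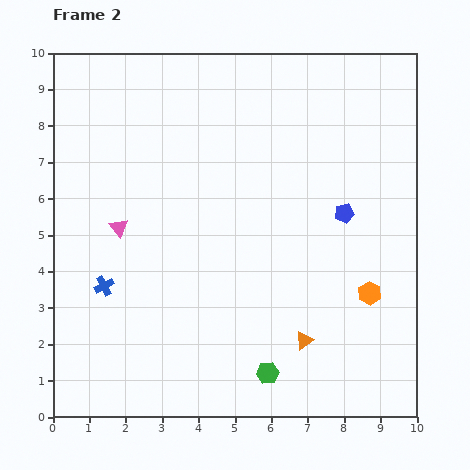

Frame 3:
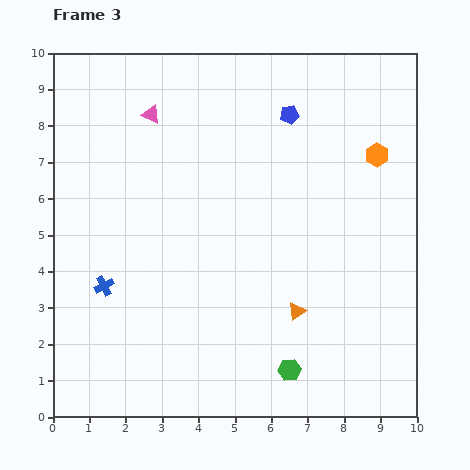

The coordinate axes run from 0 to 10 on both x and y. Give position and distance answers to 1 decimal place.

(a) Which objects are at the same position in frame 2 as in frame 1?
the blue cross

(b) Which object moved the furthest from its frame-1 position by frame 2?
the orange hexagon

(moved 3.8; next 3.2)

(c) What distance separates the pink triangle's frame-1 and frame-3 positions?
6.5

The pink triangle moved from (0.9, 2.1) to (2.7, 8.3), a distance of √(1.8² + 6.2²) ≈ 6.5.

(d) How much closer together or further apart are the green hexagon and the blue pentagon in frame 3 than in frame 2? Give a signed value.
+2.1

Distance in frame 2: 4.9. Distance in frame 3: 7.0.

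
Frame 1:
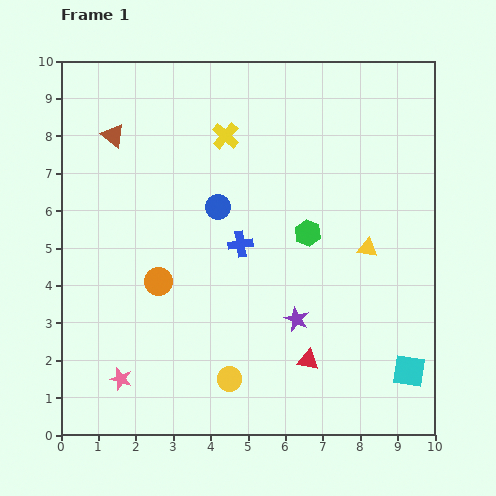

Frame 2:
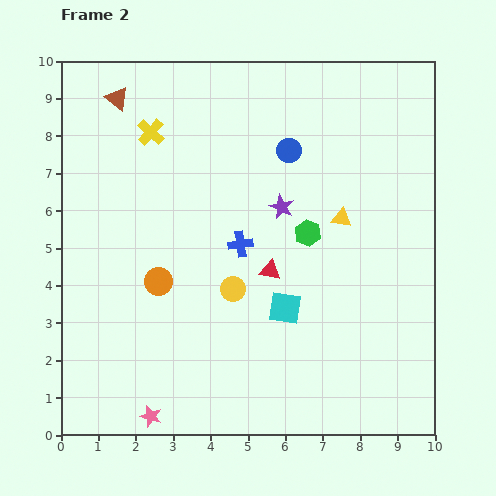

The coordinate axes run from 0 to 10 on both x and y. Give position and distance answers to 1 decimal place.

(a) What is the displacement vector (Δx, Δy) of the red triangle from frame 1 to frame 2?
(-1.0, 2.4)

The red triangle was at (6.6, 2.0) in frame 1 and (5.6, 4.4) in frame 2.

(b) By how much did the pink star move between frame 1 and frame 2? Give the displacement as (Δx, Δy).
(0.8, -1.0)

The pink star was at (1.6, 1.5) in frame 1 and (2.4, 0.5) in frame 2.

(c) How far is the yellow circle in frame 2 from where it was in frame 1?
2.4

The yellow circle moved from (4.5, 1.5) to (4.6, 3.9), a distance of √(0.1² + 2.4²) ≈ 2.4.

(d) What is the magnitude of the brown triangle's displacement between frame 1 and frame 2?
1.0

The brown triangle moved from (1.4, 8.0) to (1.5, 9.0), a distance of √(0.1² + 1.0²) ≈ 1.0.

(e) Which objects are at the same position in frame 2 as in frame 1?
the orange circle, the green hexagon, the blue cross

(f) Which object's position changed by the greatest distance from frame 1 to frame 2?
the cyan square

(moved 3.7; next 3.0)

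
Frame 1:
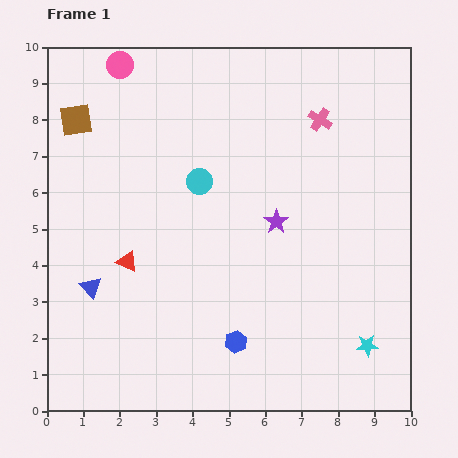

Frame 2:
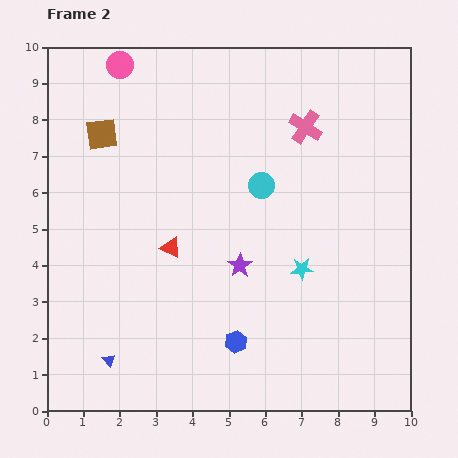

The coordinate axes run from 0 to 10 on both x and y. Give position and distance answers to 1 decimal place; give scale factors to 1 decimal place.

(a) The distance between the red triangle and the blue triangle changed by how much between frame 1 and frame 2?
+2.3

Distance in frame 1: 1.2. Distance in frame 2: 3.5.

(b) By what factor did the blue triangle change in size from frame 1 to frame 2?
0.6×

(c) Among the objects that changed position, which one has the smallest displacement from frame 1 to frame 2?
the pink cross

(moved 0.4)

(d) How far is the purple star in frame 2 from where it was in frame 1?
1.6

The purple star moved from (6.3, 5.2) to (5.3, 4.0), a distance of √(1.0² + 1.2²) ≈ 1.6.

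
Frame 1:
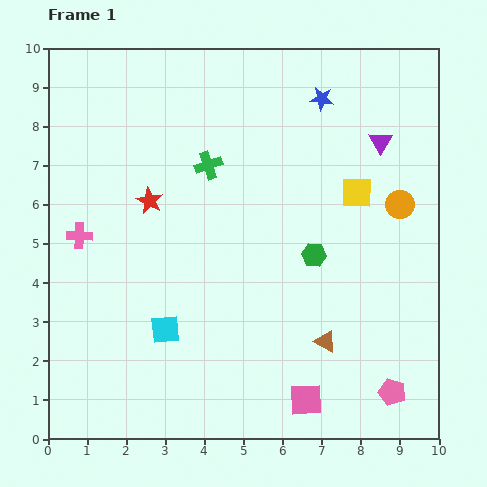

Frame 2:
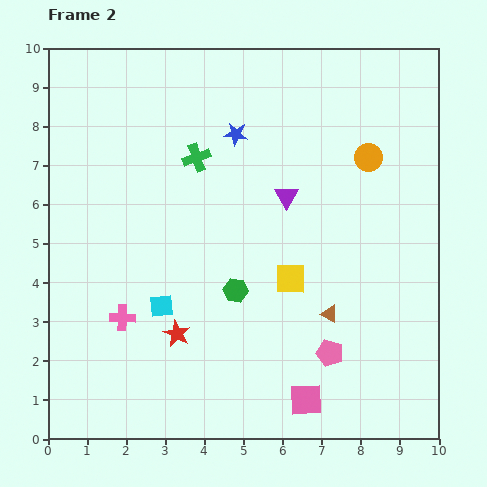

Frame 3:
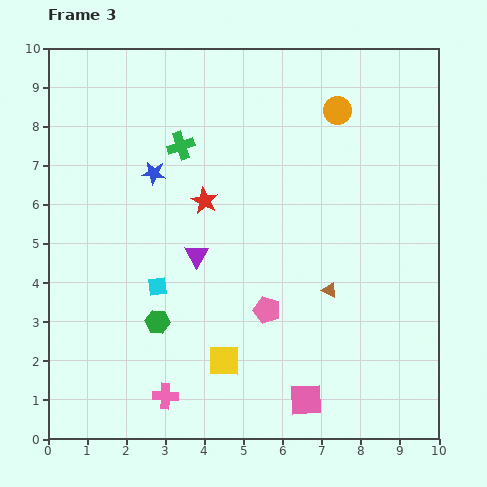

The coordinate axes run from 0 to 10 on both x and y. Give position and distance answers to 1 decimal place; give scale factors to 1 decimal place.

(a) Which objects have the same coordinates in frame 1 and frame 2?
the pink square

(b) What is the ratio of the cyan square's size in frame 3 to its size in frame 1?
0.6×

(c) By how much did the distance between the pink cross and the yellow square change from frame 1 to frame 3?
-5.5

Distance in frame 1: 7.2. Distance in frame 3: 1.7.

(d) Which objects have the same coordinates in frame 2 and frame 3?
the pink square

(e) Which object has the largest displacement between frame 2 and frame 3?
the red star

(moved 3.5; next 2.7)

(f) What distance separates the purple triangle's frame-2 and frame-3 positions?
2.7

The purple triangle moved from (6.1, 6.2) to (3.8, 4.7), a distance of √(2.3² + 1.5²) ≈ 2.7.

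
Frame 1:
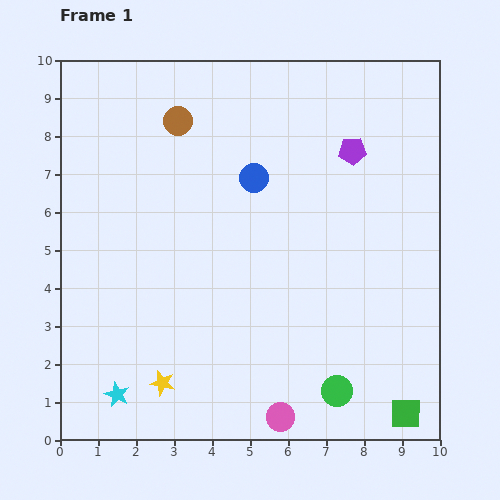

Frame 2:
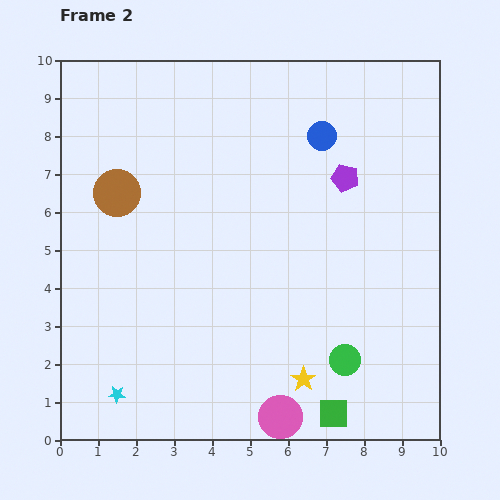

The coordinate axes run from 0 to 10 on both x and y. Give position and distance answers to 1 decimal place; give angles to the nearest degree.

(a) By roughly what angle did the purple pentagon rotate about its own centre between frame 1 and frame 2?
18° clockwise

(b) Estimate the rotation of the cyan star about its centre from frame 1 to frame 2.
19° counter-clockwise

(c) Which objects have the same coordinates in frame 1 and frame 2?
the cyan star, the pink circle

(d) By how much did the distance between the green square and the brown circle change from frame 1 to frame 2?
-1.7

Distance in frame 1: 9.8. Distance in frame 2: 8.1.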